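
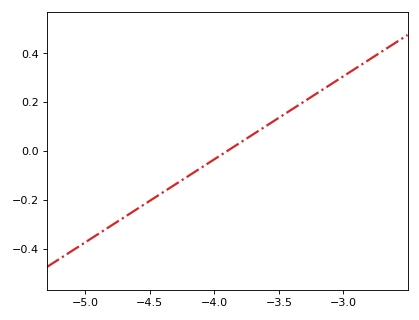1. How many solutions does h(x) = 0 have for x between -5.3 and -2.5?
1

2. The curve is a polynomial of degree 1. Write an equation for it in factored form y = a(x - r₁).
y = 0.34(x + 3.9)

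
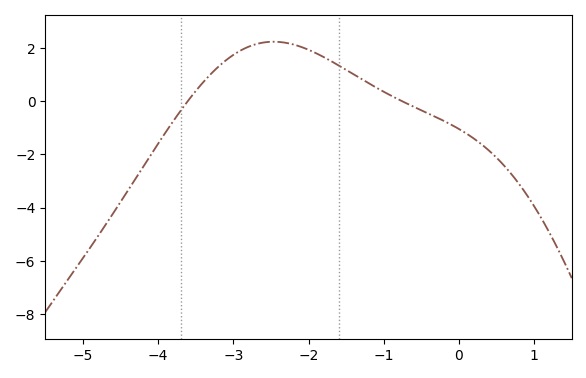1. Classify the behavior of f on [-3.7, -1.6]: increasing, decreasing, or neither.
neither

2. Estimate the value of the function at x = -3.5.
0.4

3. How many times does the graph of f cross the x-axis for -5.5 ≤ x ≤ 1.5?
2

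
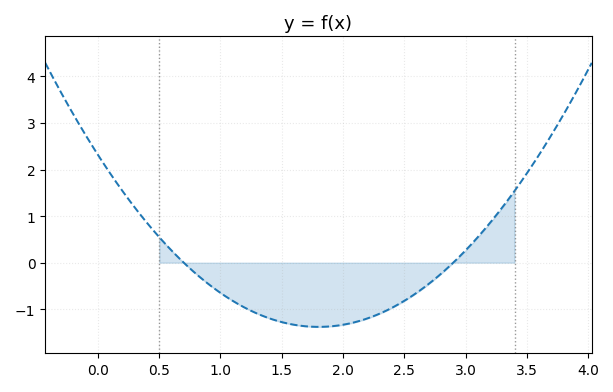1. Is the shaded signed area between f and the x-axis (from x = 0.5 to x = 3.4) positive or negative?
negative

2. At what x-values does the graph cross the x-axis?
0.7, 2.9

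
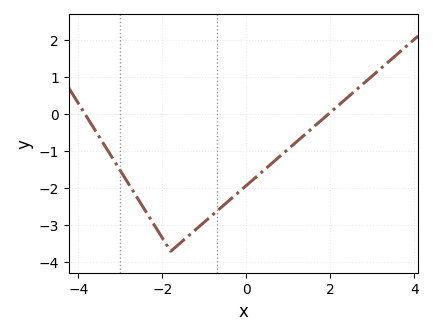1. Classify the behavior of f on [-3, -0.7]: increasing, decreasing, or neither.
neither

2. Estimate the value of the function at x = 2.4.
0.436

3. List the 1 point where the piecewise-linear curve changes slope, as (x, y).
(-1.8, -3.7)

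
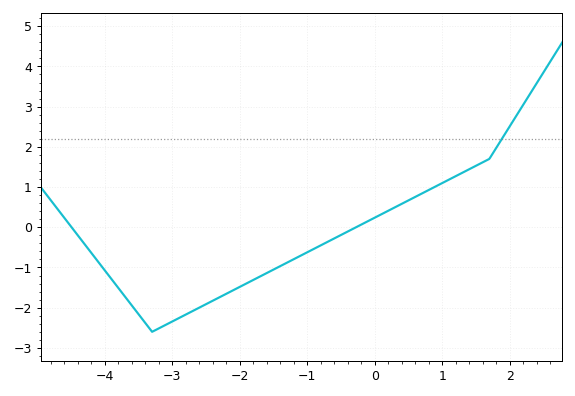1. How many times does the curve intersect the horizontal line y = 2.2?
1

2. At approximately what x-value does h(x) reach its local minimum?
-3.3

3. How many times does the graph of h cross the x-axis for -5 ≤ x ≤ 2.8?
2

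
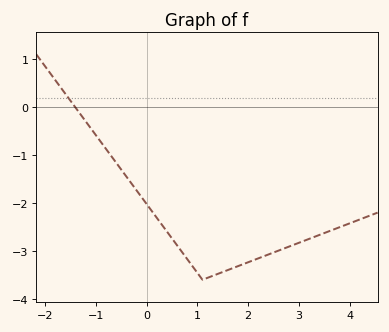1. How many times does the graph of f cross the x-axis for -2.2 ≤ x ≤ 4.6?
1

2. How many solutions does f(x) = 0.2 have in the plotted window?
1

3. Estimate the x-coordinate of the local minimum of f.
1.1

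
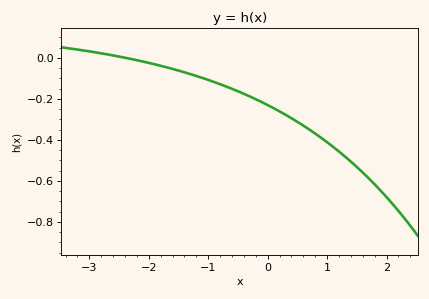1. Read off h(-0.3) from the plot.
-0.188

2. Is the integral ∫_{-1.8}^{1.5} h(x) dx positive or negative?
negative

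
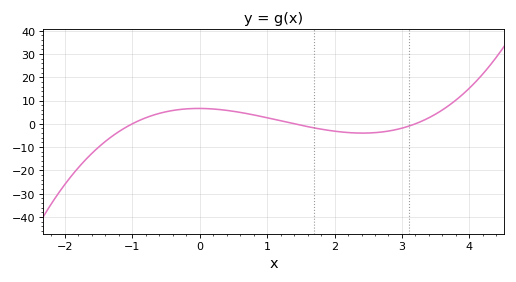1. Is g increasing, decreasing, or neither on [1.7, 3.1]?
neither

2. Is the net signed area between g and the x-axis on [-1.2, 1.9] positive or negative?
positive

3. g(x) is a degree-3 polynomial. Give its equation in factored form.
y = 1.47(x + 1)(x - 1.4)(x - 3.2)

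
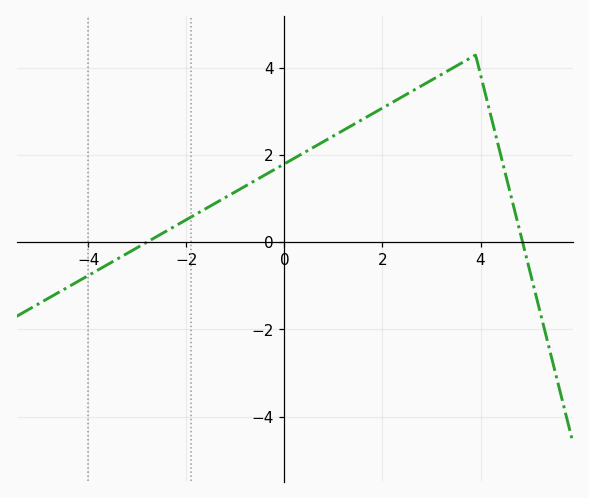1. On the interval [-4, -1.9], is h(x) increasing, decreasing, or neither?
increasing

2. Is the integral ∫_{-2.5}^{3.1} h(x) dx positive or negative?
positive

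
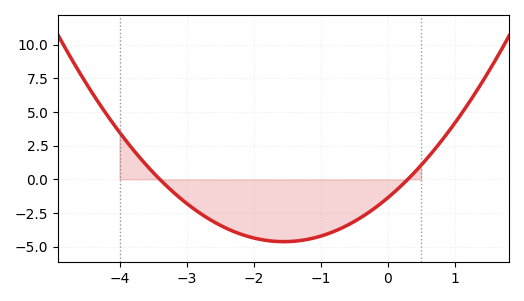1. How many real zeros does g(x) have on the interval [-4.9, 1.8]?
2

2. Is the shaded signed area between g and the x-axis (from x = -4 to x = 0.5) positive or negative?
negative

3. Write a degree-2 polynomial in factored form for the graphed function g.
y = 1.35(x + 3.4)(x - 0.3)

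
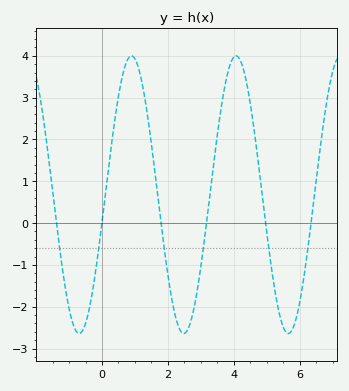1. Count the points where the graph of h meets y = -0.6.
6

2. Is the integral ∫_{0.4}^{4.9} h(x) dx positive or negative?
positive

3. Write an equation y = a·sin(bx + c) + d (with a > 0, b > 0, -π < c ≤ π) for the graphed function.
y = 3.32sin(1.98x - 0.2) + 0.68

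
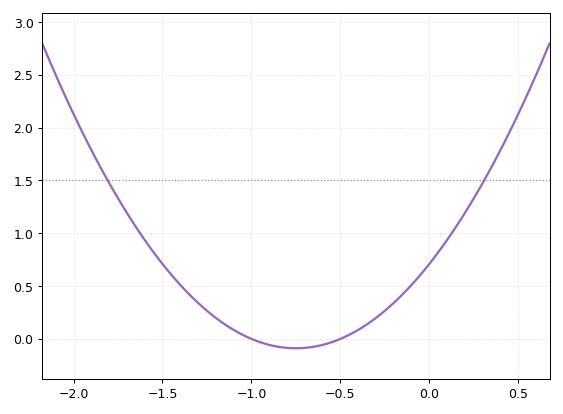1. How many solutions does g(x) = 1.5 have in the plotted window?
2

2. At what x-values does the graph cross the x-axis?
-1, -0.5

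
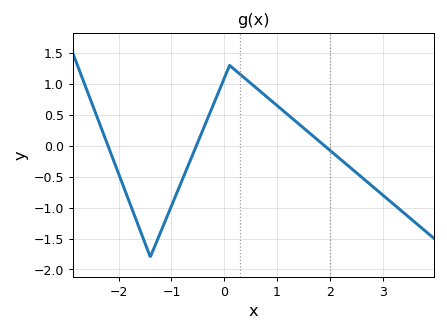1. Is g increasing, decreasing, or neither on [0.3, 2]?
decreasing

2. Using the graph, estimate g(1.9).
0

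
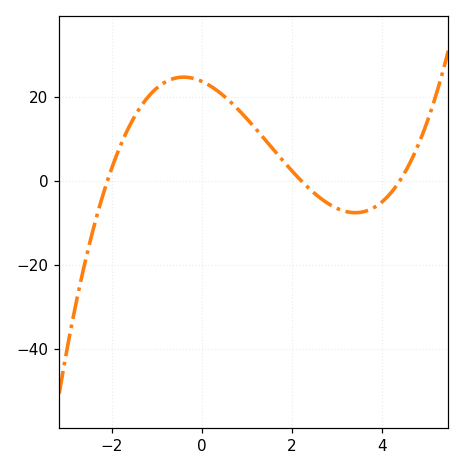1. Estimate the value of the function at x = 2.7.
-4.73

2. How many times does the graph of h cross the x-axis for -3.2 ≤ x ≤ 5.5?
3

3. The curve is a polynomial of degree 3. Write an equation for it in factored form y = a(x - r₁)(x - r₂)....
y = 1.16(x + 2.1)(x - 2.2)(x - 4.4)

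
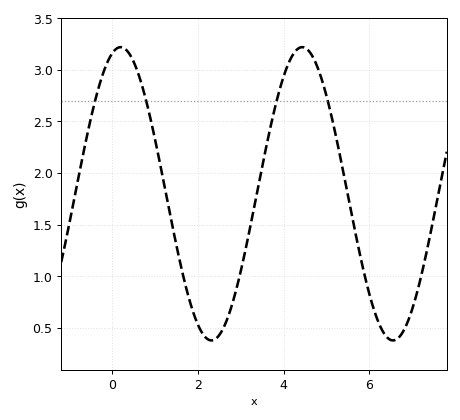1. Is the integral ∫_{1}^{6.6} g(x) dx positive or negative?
positive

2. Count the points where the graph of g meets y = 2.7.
4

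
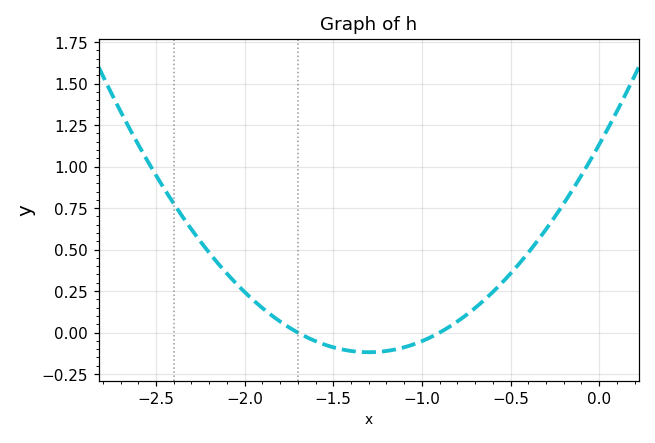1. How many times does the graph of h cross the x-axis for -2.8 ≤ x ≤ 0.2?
2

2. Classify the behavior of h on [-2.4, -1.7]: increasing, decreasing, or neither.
decreasing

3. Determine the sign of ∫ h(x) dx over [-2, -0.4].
positive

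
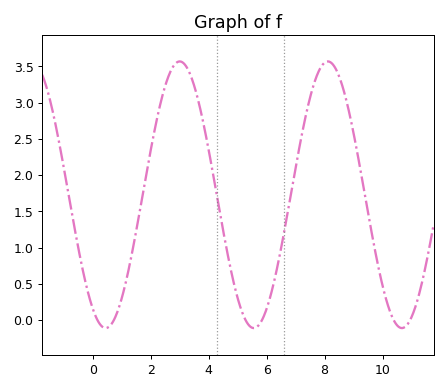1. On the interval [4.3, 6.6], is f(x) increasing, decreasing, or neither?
neither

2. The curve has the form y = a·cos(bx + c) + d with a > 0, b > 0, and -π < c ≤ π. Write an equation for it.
y = 1.84cos(1.2x + 2.6) + 1.73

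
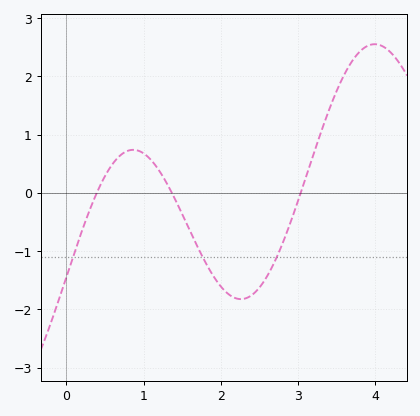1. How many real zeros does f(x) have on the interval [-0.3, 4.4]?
3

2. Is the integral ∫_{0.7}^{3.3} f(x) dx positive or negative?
negative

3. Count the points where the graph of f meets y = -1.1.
3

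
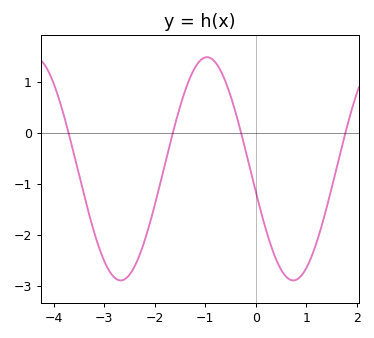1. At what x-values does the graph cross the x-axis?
-3.71, -1.64, -0.291, 1.77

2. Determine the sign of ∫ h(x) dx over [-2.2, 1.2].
negative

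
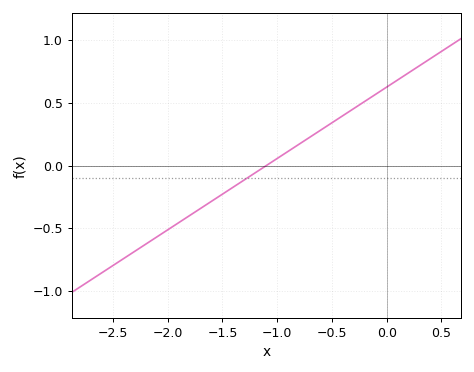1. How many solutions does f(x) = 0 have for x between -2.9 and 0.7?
1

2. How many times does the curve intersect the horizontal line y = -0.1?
1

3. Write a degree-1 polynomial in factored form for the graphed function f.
y = 0.57(x + 1.1)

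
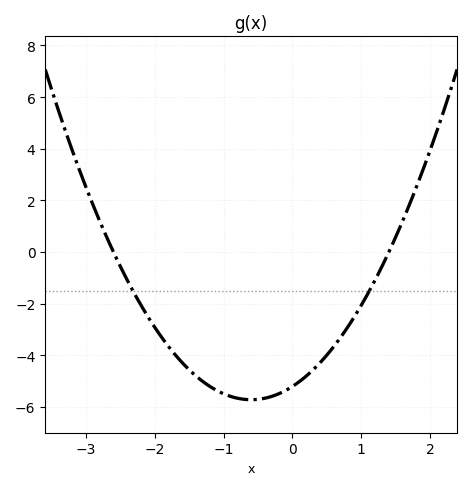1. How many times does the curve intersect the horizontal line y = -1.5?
2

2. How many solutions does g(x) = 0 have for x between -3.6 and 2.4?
2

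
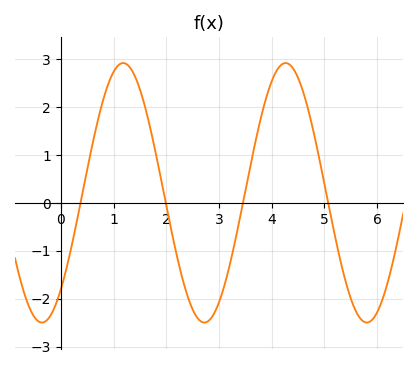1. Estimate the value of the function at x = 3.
-2.1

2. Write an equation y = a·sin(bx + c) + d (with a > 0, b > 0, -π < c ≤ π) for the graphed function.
y = 2.71sin(2x - 0.84) + 0.21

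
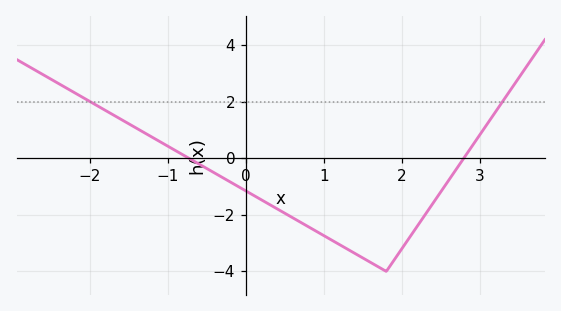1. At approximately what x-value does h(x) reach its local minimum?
1.8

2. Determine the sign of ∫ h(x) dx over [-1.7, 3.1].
negative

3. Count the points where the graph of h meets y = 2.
2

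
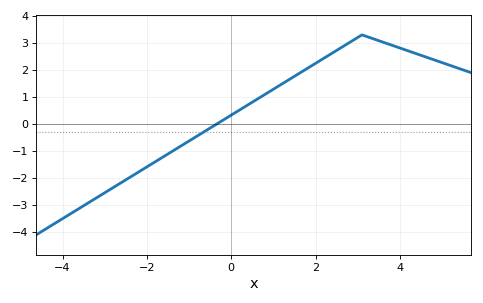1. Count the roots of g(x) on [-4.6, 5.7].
1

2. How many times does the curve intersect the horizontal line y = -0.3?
1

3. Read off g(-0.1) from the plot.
0.2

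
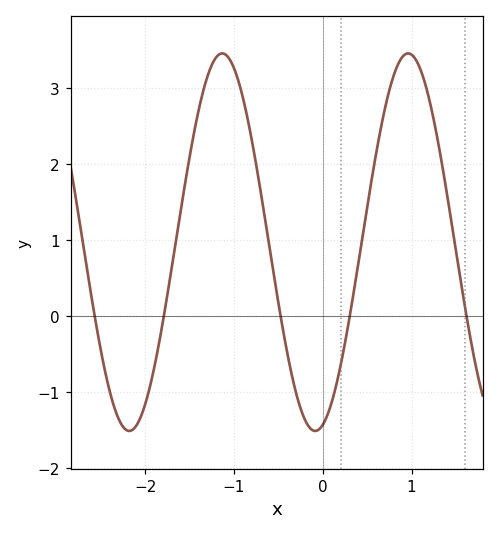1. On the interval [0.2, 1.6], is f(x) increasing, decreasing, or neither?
neither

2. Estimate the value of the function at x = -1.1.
3.44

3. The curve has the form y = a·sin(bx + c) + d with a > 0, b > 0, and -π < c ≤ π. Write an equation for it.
y = 2.48sin(3x - 1.31) + 0.97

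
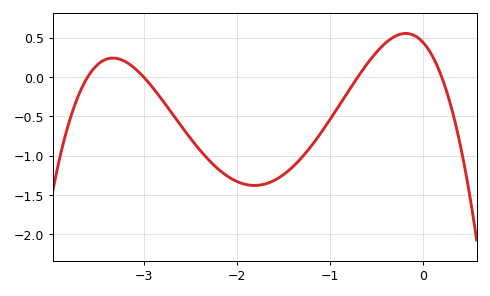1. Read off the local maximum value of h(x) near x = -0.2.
0.55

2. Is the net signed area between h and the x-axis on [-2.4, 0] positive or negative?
negative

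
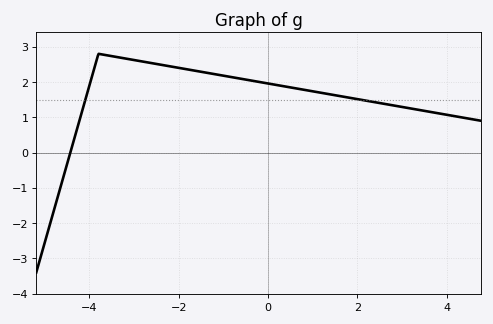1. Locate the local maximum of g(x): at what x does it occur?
-3.8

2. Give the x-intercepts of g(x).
-4.43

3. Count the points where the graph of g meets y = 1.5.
2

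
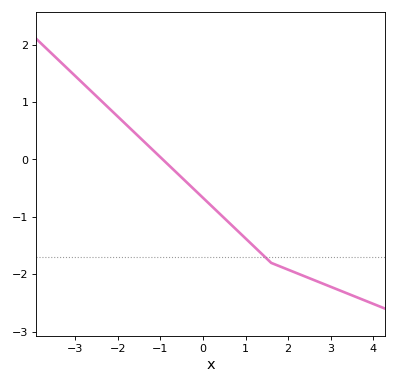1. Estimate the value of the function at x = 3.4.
-2.3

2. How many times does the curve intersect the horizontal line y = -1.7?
1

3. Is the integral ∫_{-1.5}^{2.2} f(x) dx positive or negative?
negative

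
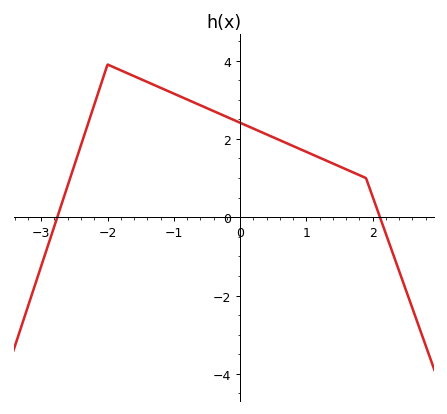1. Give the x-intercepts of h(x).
-2.76, 2.11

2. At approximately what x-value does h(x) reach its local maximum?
-2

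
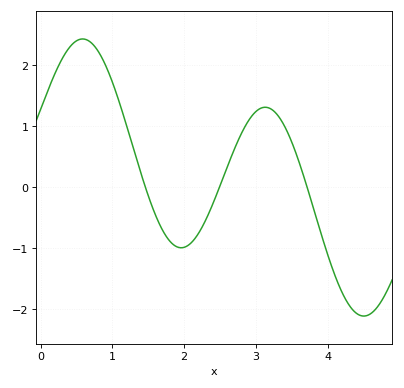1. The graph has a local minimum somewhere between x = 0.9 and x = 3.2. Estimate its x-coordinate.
2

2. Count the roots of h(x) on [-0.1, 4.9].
3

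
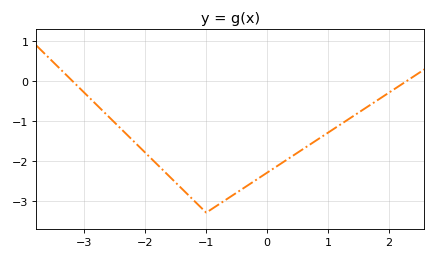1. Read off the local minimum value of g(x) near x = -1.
-3.3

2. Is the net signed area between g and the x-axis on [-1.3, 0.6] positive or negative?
negative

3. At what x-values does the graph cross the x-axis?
-3.19, 2.28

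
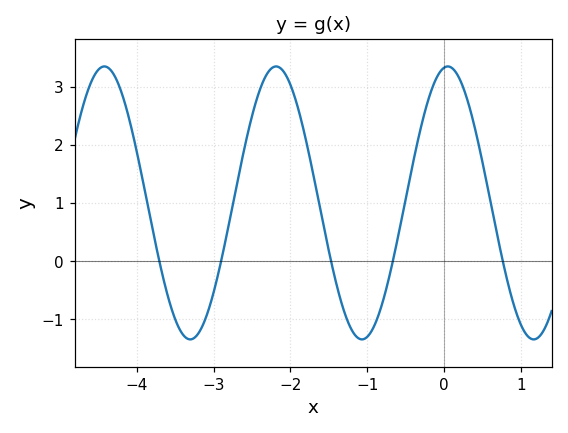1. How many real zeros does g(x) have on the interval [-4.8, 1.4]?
5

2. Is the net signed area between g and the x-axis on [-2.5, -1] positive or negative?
positive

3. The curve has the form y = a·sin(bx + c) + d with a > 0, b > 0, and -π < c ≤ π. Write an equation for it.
y = 2.35sin(2.81x + 1.43) + 1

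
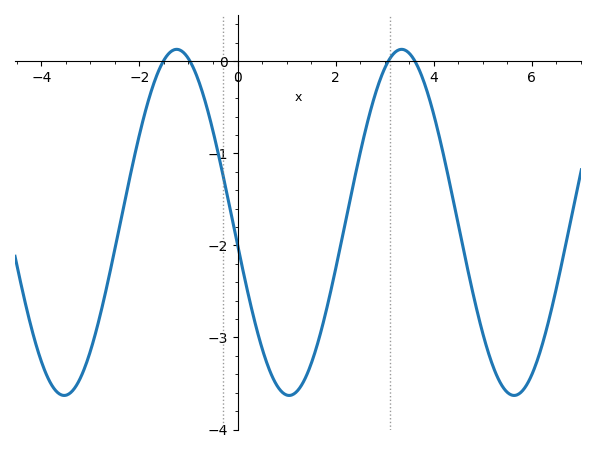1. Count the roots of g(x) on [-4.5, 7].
4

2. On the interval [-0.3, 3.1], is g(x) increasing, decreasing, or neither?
neither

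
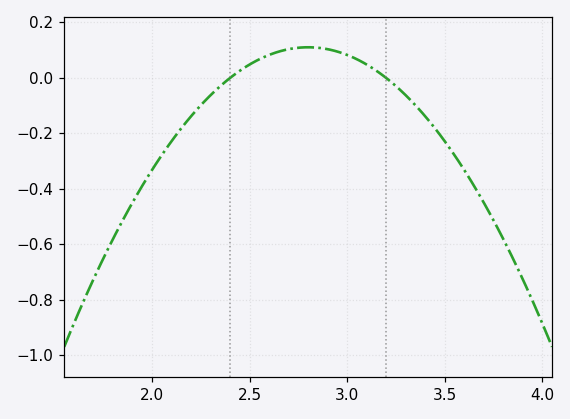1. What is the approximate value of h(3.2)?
0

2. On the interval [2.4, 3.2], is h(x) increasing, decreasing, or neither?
neither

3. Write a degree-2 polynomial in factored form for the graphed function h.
y = -0.69(x - 2.4)(x - 3.2)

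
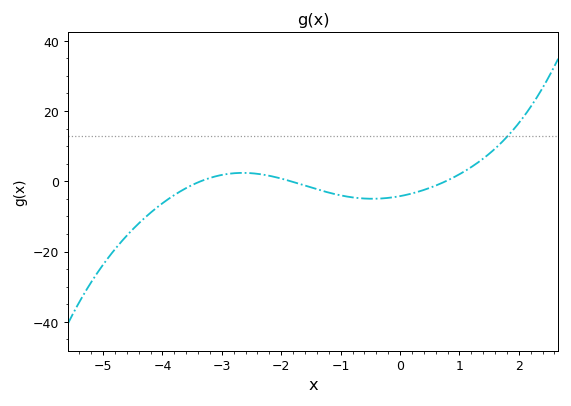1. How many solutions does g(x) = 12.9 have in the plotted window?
1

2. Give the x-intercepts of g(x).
-3.36, -1.84, 0.768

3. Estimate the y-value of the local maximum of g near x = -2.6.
2.39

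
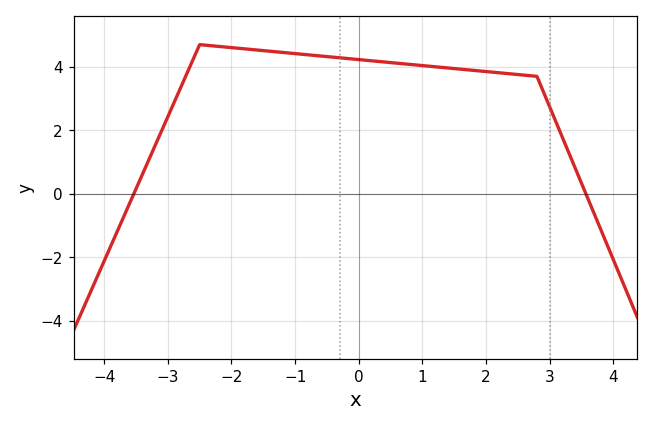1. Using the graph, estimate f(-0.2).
4.27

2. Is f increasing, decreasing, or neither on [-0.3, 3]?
decreasing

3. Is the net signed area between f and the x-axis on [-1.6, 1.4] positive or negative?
positive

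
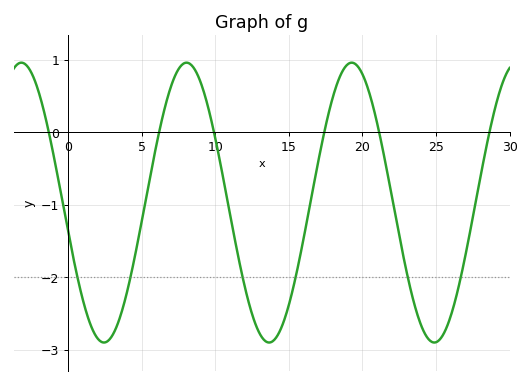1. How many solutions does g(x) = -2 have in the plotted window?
6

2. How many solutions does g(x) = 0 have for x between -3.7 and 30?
6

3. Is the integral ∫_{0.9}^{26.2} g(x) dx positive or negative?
negative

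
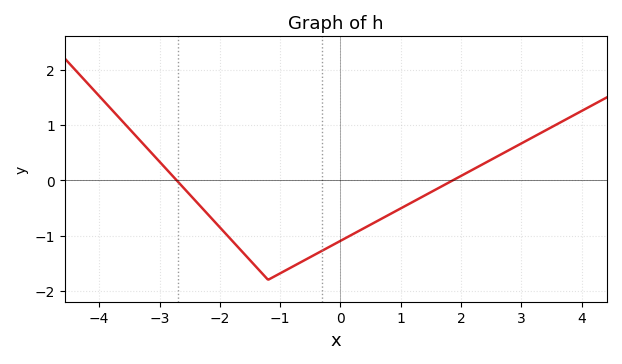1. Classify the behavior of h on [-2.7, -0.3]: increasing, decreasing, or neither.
neither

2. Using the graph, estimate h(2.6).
0.4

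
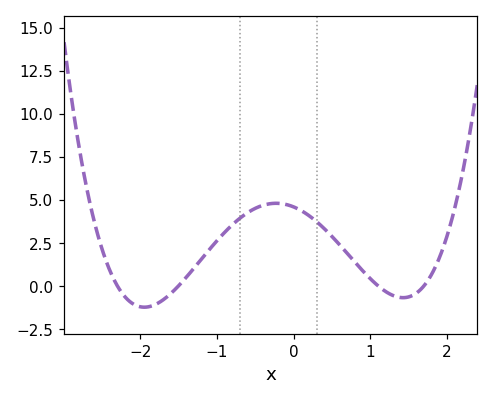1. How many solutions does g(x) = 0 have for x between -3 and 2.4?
4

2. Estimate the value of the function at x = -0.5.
4.5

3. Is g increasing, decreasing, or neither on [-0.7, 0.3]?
neither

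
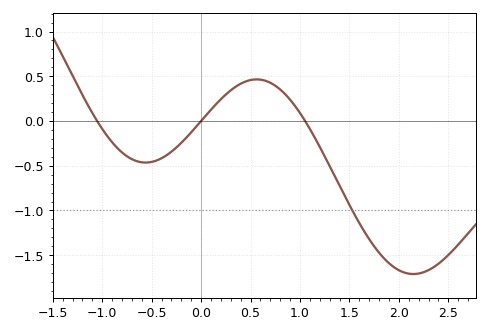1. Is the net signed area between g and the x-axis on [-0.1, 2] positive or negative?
negative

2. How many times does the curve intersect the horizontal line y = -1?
1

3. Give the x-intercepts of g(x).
-1.05, 0, 1.05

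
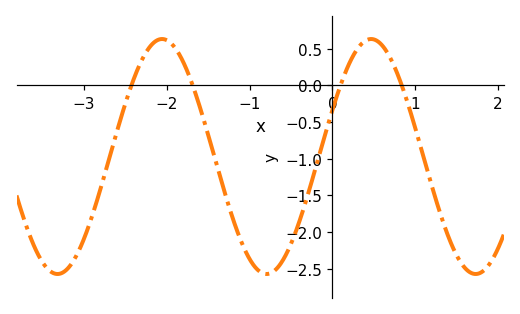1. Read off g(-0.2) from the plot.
-1.11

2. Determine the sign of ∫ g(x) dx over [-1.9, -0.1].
negative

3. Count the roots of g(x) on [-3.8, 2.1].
4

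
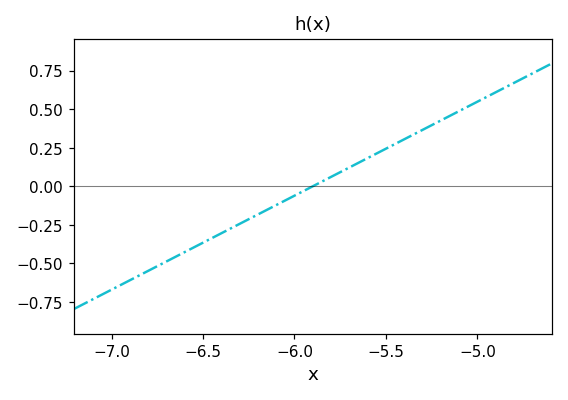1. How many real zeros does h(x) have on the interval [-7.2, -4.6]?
1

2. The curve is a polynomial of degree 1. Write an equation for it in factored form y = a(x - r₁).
y = 0.61(x + 5.9)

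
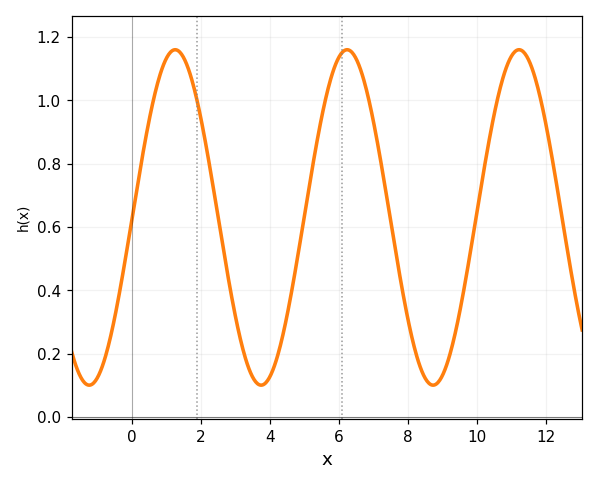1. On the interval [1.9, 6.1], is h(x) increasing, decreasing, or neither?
neither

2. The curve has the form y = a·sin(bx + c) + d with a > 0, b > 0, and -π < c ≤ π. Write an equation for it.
y = 0.53sin(1.26x - 0.01) + 0.63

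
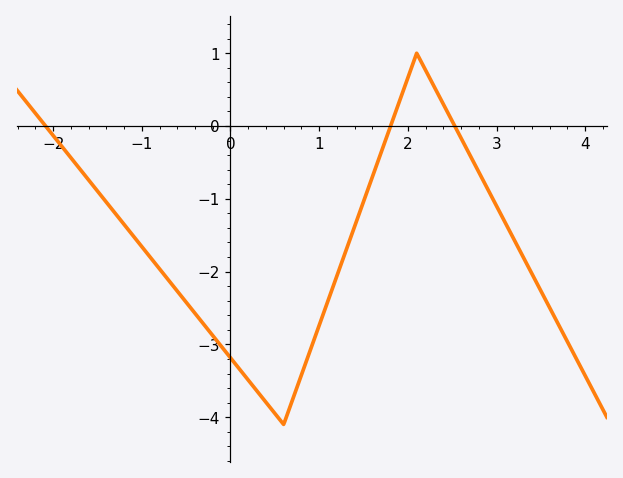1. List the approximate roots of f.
-2.09, 1.81, 2.53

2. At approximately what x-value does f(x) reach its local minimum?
0.6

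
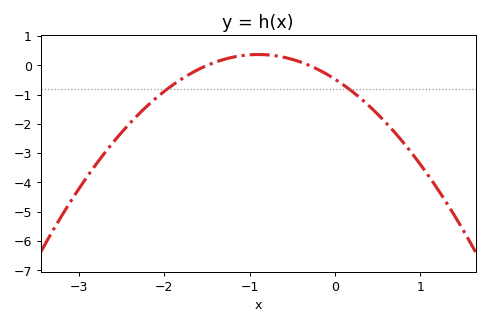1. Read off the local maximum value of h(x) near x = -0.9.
0.374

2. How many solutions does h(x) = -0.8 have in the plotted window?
2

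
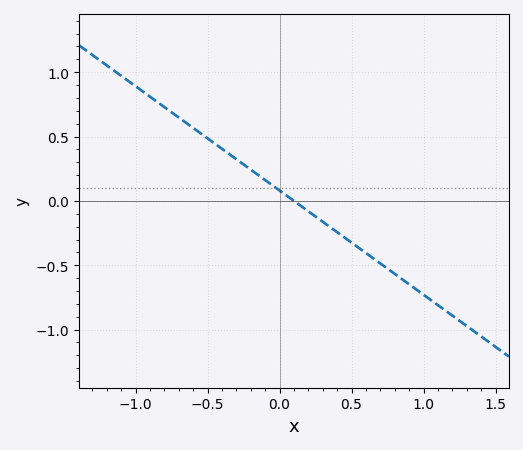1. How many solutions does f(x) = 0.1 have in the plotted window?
1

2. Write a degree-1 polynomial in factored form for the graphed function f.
y = -0.81(x - 0.1)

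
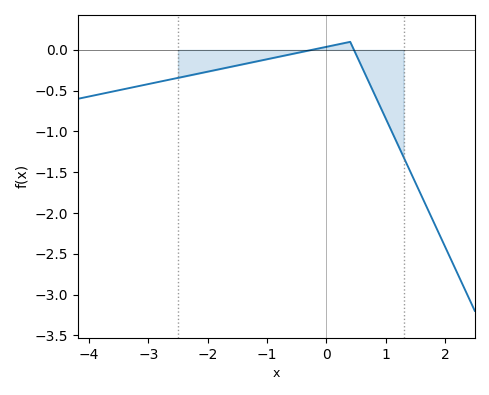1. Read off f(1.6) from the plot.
-1.79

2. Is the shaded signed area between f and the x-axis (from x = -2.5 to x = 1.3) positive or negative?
negative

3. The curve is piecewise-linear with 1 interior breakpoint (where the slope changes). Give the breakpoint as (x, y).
(0.4, 0.1)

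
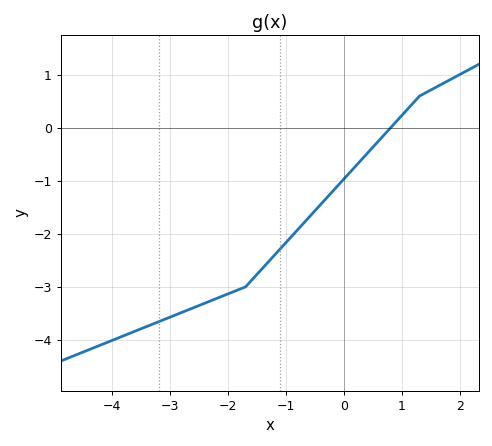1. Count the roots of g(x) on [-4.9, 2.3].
1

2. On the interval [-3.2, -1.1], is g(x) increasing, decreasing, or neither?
increasing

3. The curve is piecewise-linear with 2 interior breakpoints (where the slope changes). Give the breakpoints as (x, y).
(-1.7, -3); (1.3, 0.6)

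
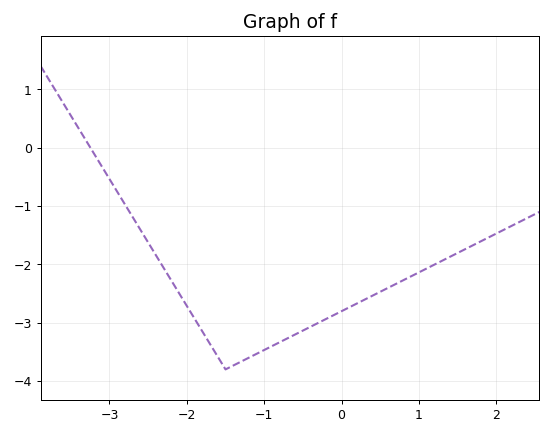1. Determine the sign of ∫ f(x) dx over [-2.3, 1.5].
negative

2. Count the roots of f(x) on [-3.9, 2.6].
1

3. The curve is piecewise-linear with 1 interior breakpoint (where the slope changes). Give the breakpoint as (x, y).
(-1.5, -3.8)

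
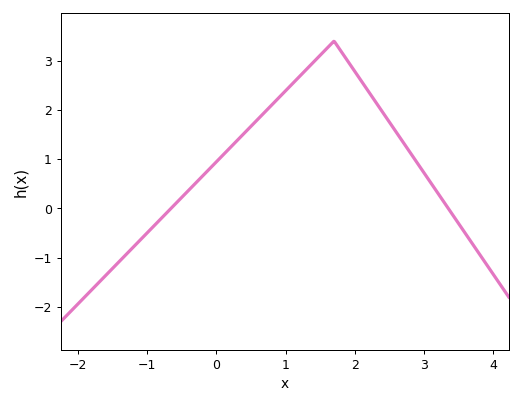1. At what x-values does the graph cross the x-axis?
-0.655, 3.35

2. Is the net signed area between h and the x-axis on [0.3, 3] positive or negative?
positive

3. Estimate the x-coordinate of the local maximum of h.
1.7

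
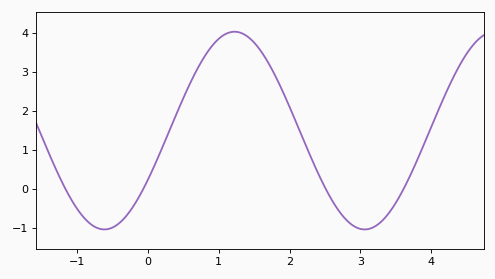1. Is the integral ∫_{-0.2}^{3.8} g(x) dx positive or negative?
positive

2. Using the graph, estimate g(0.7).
3.1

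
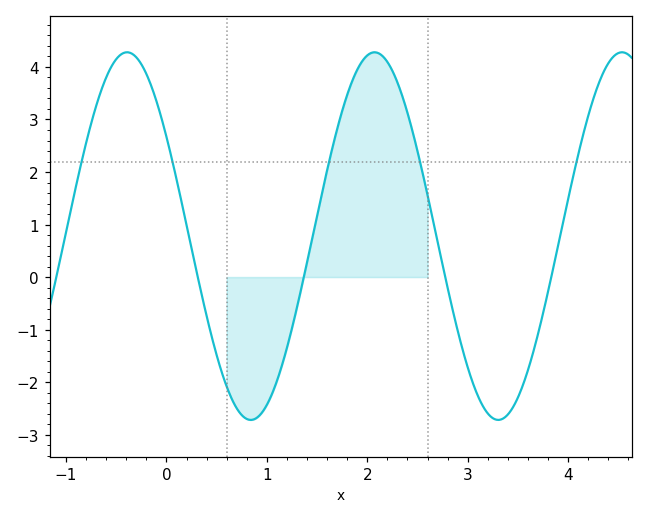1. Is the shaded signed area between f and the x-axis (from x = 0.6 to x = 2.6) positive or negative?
positive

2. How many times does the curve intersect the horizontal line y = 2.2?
5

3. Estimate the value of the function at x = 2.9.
-1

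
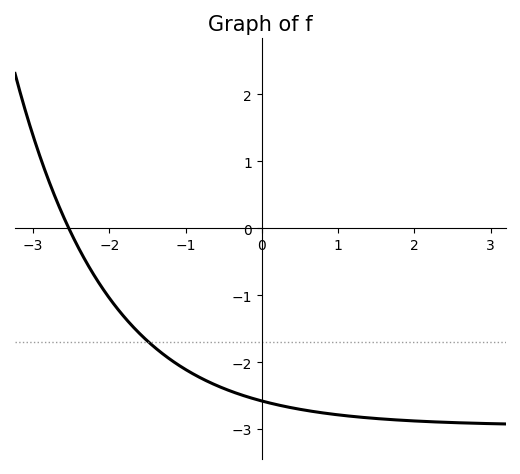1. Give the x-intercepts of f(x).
-2.53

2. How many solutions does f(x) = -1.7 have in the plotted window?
1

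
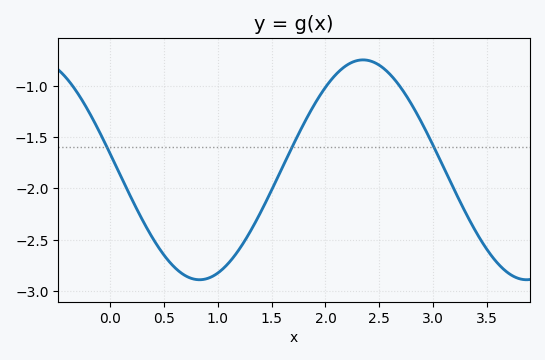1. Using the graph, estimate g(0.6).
-2.77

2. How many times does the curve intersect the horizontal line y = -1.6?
3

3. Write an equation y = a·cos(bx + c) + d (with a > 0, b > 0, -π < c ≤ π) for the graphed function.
y = 1.07cos(2.07x + 1.42) - 1.82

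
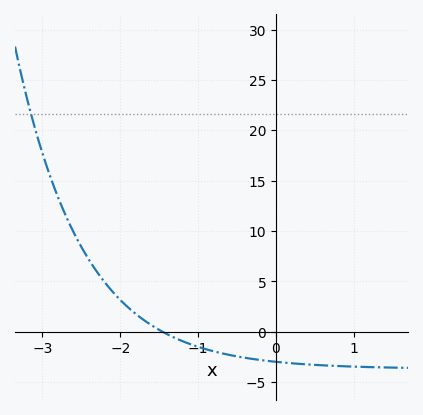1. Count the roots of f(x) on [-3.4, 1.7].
1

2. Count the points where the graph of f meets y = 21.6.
1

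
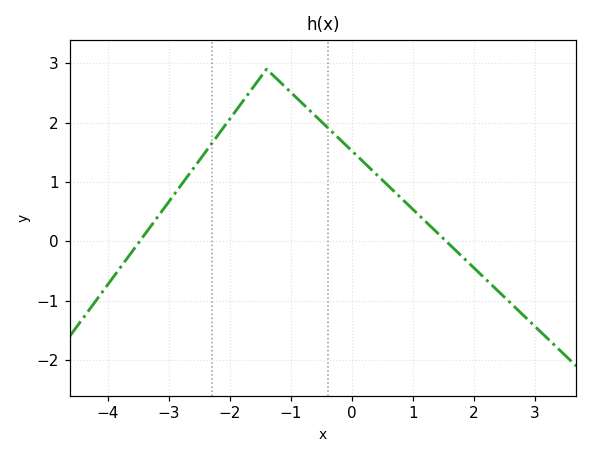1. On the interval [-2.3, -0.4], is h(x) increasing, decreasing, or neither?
neither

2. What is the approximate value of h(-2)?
2.1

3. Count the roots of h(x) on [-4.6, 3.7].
2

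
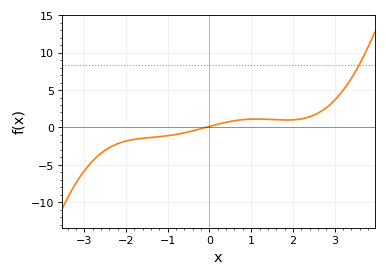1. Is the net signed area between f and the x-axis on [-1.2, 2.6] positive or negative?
positive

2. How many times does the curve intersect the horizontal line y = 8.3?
1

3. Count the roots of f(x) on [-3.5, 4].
1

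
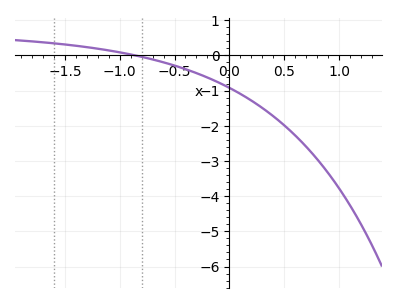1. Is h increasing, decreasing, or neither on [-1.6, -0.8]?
decreasing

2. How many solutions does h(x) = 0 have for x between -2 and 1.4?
1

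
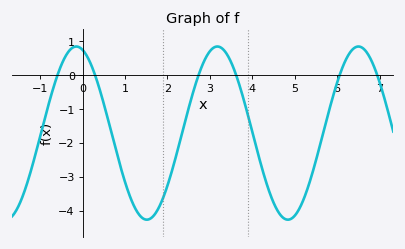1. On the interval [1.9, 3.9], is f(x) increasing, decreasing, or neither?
neither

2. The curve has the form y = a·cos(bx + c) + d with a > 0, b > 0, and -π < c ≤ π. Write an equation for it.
y = 2.56cos(1.9x + 0.28) - 1.71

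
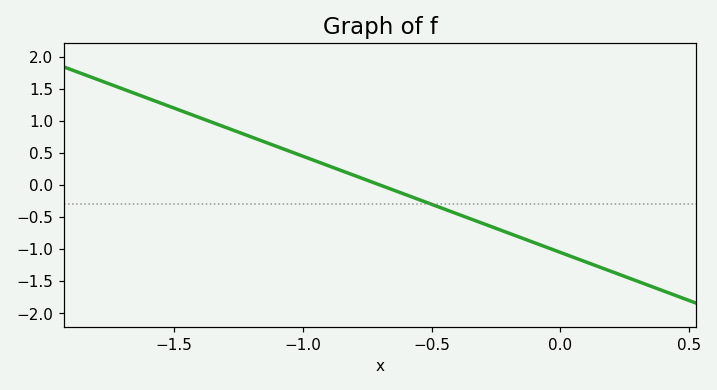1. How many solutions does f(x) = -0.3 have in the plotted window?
1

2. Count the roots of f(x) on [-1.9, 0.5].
1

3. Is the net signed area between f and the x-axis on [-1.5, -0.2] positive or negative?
positive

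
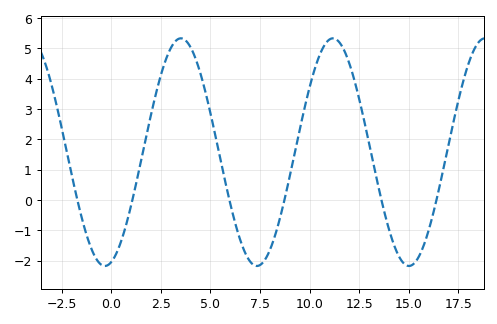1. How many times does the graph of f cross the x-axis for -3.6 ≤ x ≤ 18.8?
6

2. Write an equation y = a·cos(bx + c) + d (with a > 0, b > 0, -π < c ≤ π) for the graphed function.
y = 3.75cos(0.82x - 2.9) + 1.58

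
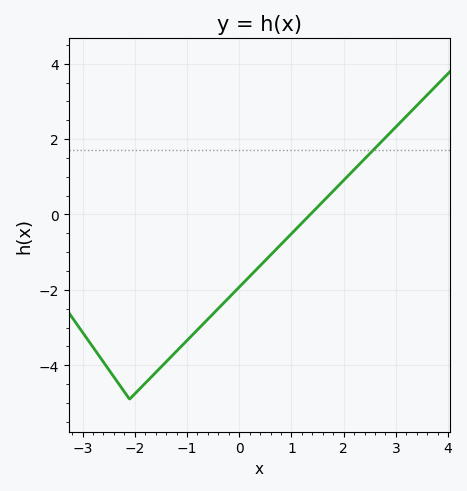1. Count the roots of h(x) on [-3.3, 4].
1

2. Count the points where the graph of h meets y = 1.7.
1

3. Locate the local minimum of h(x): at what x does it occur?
-2.1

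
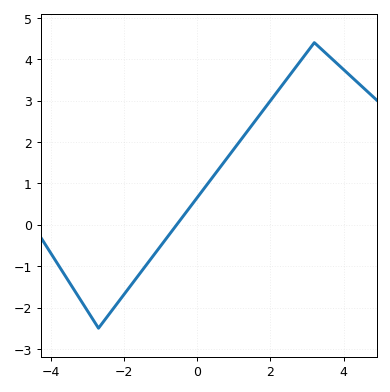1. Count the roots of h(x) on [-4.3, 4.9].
1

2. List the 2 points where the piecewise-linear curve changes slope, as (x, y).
(-2.7, -2.5); (3.2, 4.4)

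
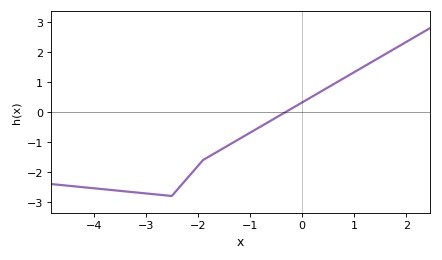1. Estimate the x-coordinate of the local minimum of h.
-2.5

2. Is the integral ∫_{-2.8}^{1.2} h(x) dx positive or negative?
negative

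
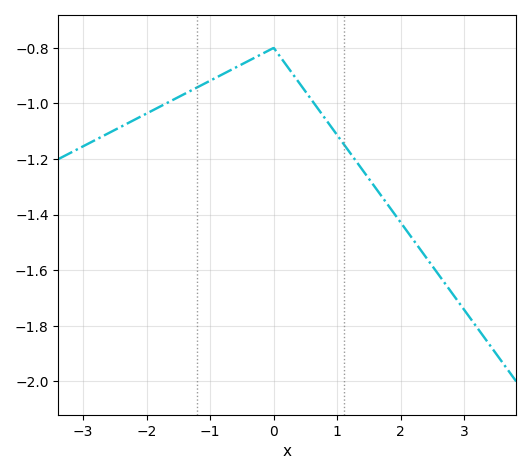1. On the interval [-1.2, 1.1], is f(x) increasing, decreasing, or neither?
neither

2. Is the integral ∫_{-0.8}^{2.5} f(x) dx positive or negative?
negative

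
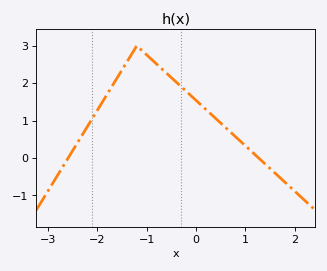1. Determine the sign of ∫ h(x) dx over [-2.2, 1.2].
positive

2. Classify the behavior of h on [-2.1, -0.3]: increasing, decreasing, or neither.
neither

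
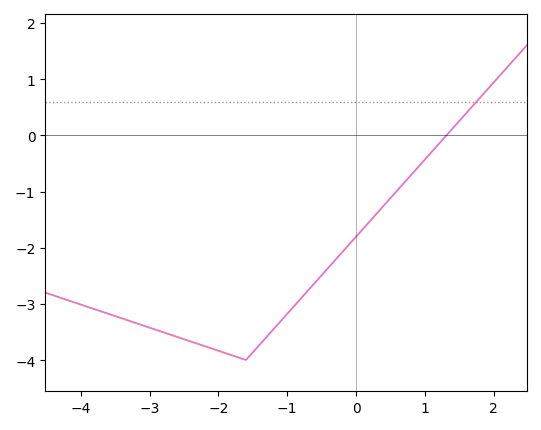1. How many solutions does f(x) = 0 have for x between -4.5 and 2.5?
1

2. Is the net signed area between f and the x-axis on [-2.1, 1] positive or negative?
negative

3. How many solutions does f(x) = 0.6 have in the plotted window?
1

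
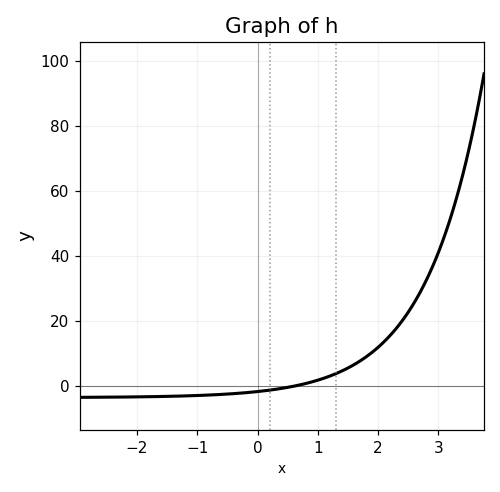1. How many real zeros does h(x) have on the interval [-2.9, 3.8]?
1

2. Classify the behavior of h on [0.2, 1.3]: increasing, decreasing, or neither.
increasing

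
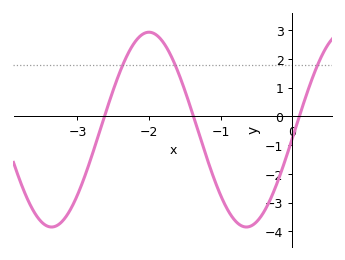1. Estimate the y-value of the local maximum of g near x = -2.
2.93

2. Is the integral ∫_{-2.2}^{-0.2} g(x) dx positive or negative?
negative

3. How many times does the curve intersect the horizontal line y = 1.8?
3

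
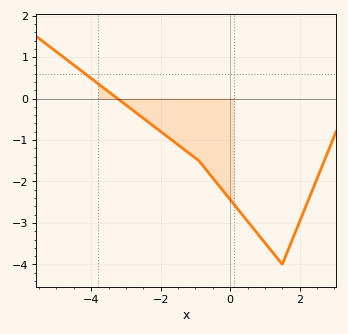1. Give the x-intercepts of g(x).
-3.24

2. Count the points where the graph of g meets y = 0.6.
1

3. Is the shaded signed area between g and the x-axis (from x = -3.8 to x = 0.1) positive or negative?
negative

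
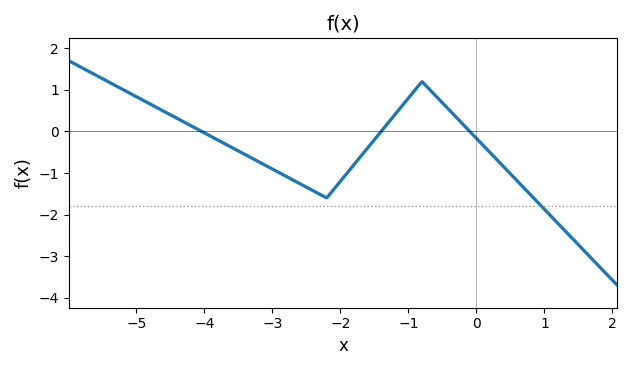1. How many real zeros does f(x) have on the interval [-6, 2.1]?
3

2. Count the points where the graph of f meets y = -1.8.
1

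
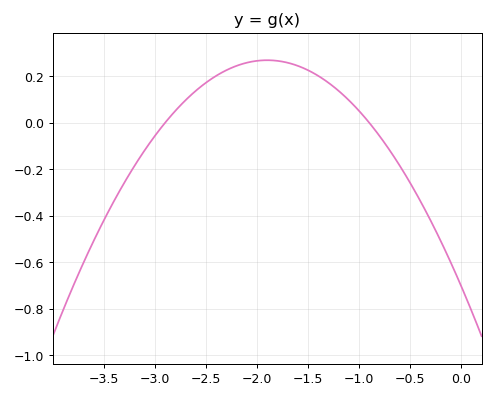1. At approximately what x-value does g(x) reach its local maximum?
-1.9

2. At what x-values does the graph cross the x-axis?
-2.9, -0.9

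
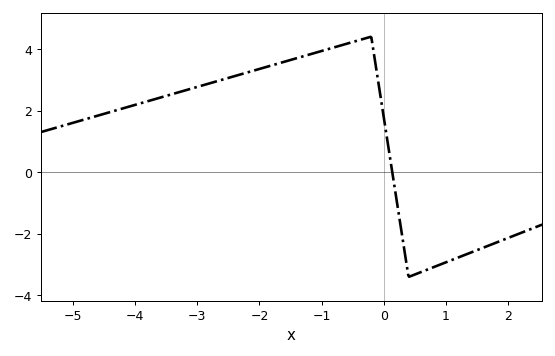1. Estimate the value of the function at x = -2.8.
2.8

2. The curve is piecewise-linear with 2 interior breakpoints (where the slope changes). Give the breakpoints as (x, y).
(-0.2, 4.4); (0.4, -3.4)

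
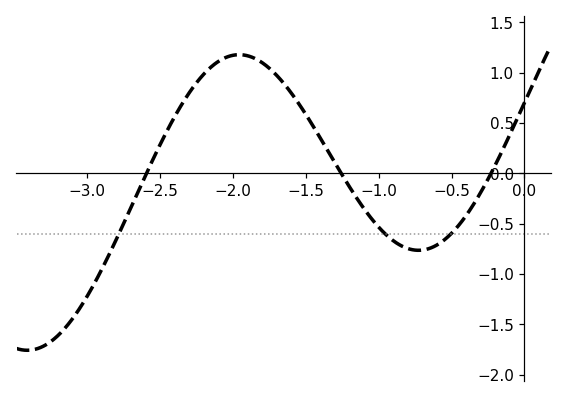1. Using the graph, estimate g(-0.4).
-0.419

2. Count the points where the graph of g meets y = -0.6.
3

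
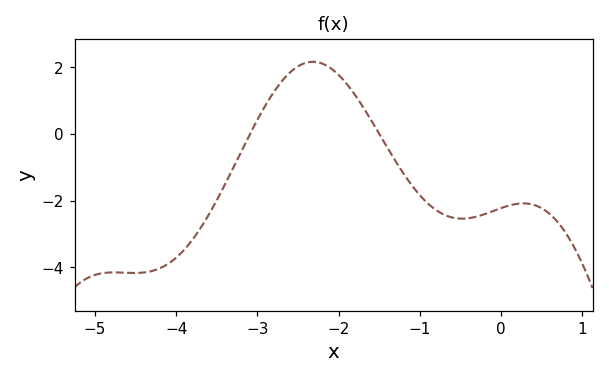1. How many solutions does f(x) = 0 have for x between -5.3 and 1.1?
2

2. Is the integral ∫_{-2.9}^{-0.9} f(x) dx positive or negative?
positive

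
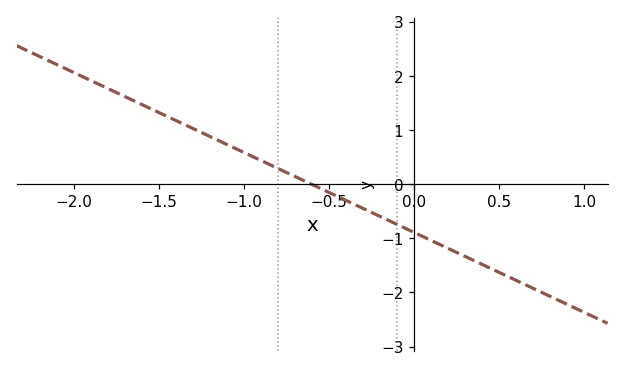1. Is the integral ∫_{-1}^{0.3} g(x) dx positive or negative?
negative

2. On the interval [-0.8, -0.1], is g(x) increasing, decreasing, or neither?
decreasing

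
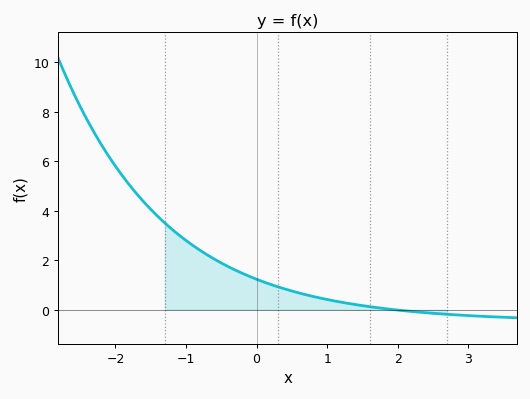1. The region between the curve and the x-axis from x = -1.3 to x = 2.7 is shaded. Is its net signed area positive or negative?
positive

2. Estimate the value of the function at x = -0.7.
2.2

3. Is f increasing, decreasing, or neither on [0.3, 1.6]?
decreasing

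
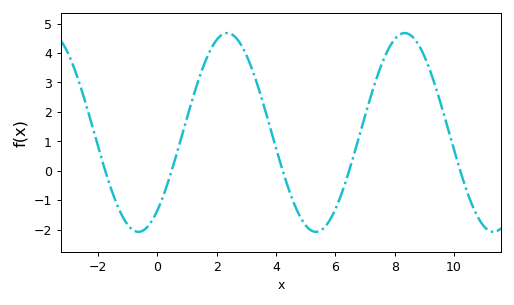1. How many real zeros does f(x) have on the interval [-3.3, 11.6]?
5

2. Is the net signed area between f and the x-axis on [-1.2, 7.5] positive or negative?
positive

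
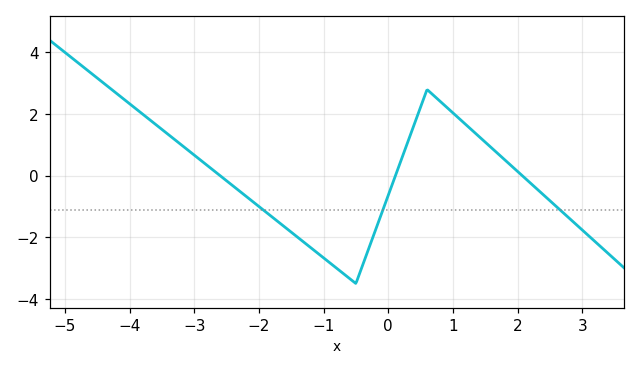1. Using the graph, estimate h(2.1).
-0.051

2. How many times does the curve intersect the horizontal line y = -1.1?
3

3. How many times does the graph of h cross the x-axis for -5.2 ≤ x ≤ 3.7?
3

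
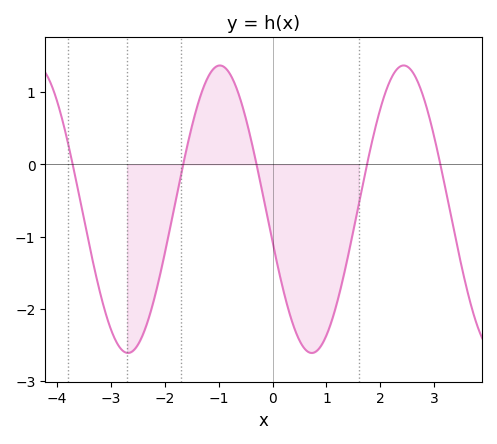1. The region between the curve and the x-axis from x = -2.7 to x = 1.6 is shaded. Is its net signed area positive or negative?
negative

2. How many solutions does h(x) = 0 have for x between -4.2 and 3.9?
5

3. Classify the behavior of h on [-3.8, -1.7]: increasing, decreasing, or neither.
neither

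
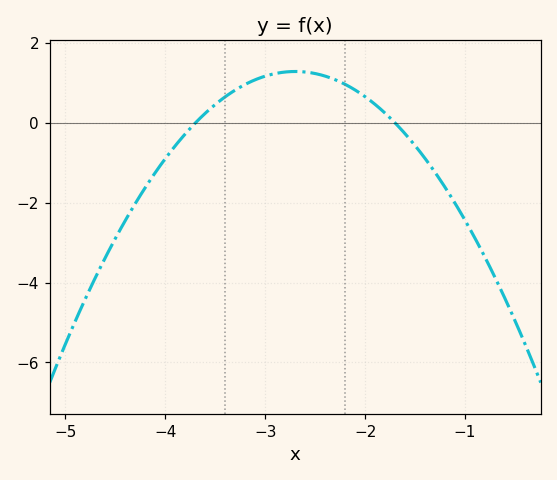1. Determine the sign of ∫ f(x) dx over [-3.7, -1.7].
positive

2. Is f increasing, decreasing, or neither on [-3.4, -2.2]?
neither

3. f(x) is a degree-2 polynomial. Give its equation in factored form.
y = -1.29(x + 3.7)(x + 1.7)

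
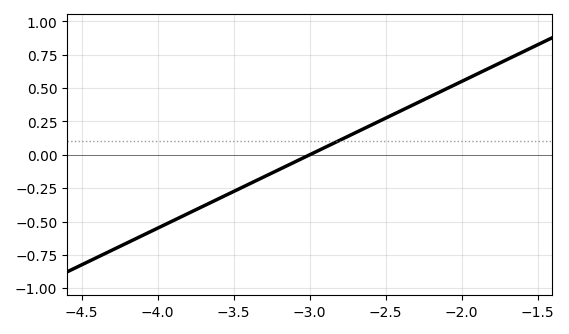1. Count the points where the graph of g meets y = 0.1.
1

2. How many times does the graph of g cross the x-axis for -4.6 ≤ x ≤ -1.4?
1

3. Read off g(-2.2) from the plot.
0.45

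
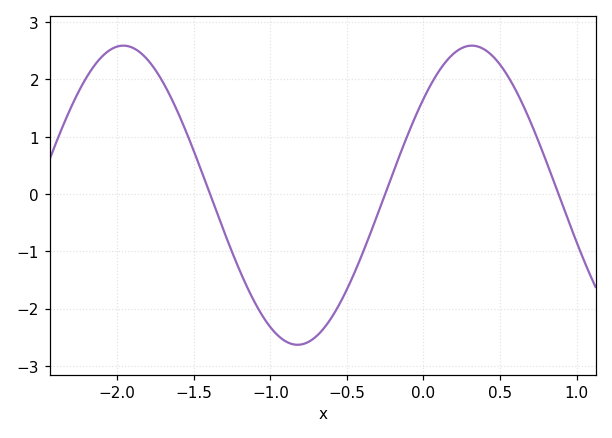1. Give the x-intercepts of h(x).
-1.39, -0.251, 0.882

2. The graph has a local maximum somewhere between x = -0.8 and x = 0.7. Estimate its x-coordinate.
0.316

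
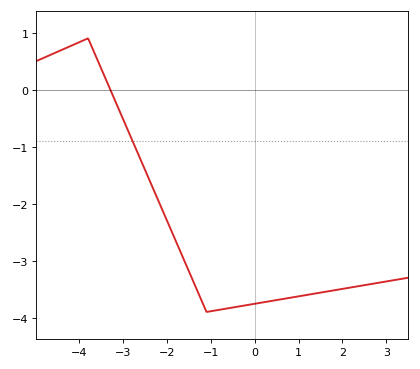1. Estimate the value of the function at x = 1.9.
-3.51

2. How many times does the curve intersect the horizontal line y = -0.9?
1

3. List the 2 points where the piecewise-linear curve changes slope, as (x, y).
(-3.8, 0.9); (-1.1, -3.9)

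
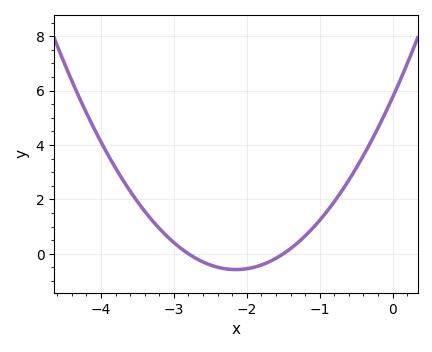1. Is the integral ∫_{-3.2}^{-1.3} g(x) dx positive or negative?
negative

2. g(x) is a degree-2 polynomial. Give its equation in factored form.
y = 1.37(x + 2.8)(x + 1.5)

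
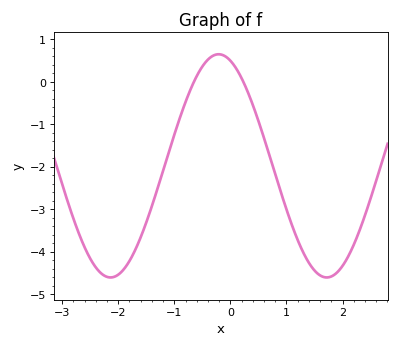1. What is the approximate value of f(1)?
-3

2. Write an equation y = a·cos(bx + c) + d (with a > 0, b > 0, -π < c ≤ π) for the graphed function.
y = 2.63cos(1.6x + 0.34) - 1.98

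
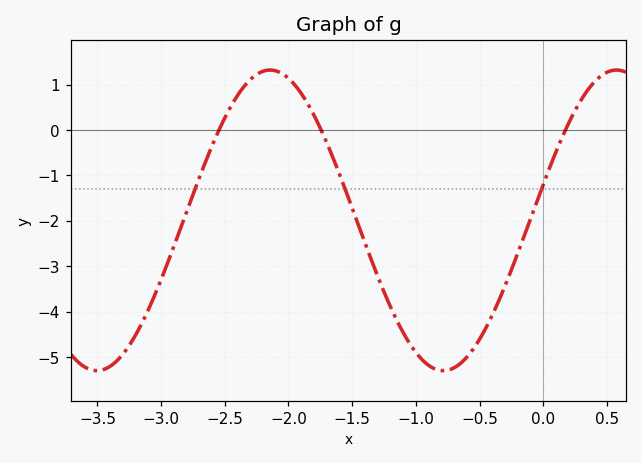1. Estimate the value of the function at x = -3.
-3.3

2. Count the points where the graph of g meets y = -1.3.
3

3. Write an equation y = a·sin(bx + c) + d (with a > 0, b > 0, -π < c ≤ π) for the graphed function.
y = 3.31sin(2.3x + 0.24) - 1.99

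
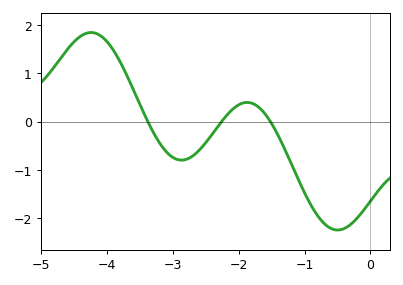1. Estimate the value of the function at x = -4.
1.65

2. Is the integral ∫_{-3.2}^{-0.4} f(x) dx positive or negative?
negative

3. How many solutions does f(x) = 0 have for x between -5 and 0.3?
3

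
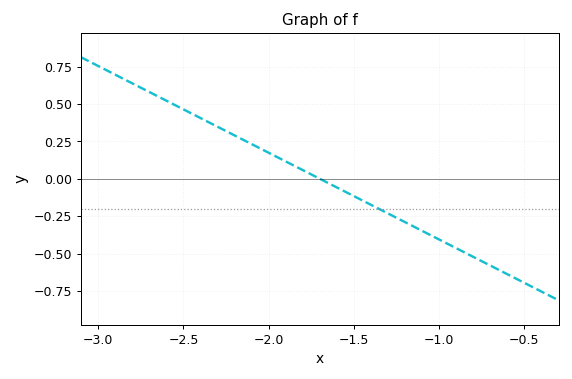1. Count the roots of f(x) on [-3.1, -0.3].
1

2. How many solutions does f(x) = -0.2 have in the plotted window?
1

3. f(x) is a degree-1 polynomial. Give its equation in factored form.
y = -0.58(x + 1.7)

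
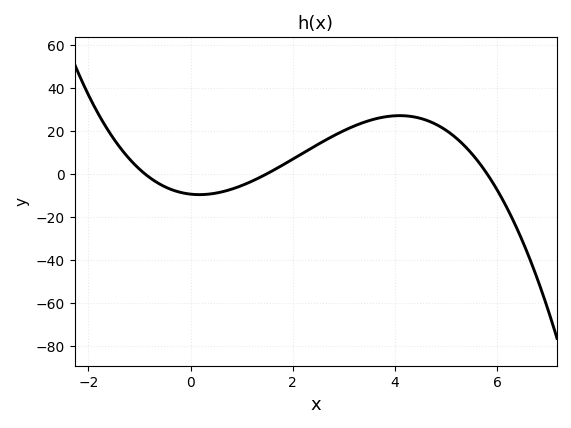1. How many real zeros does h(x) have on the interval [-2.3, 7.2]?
3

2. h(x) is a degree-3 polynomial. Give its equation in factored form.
y = -1.22(x + 0.9)(x - 1.5)(x - 5.8)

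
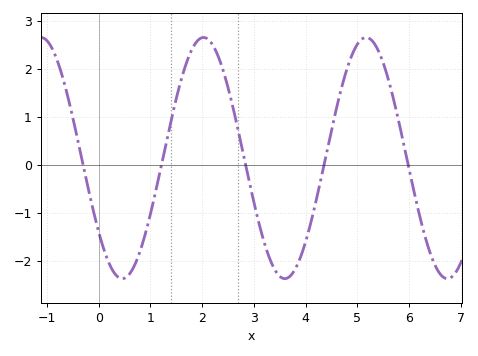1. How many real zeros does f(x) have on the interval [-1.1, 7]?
5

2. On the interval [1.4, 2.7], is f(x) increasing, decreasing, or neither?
neither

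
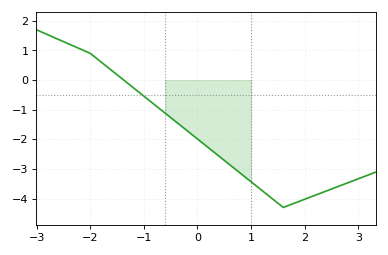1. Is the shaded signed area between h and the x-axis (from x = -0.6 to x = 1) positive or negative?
negative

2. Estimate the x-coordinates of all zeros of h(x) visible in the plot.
-1.38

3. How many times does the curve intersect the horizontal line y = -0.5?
1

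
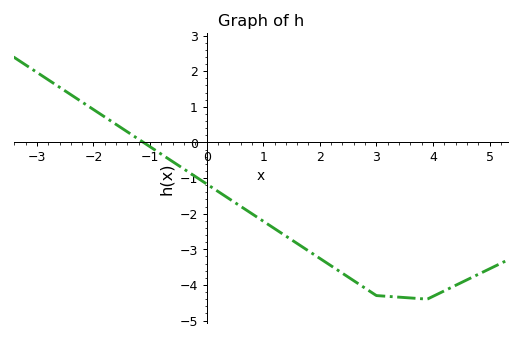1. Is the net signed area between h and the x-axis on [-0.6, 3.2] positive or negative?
negative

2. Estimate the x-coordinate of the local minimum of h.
3.9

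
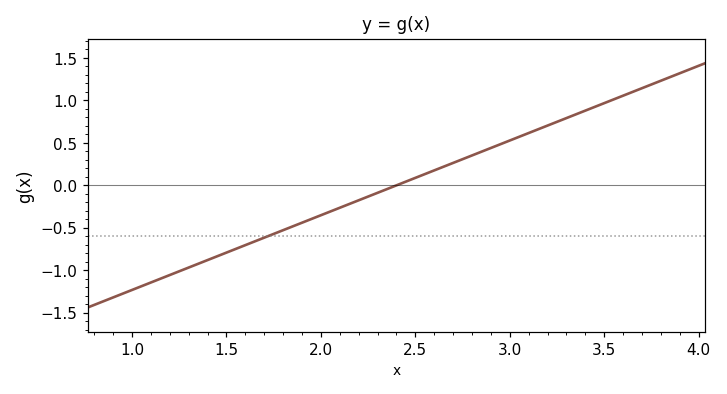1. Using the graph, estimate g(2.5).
0.088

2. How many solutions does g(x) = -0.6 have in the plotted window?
1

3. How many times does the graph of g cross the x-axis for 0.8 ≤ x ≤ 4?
1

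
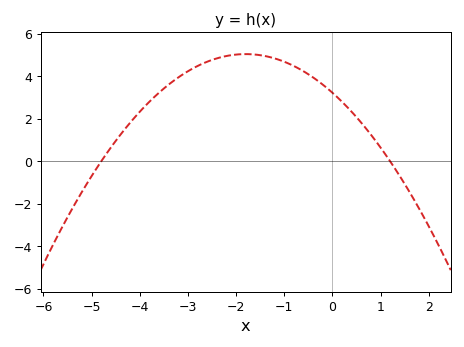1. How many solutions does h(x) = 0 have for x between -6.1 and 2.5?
2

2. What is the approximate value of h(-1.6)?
5.02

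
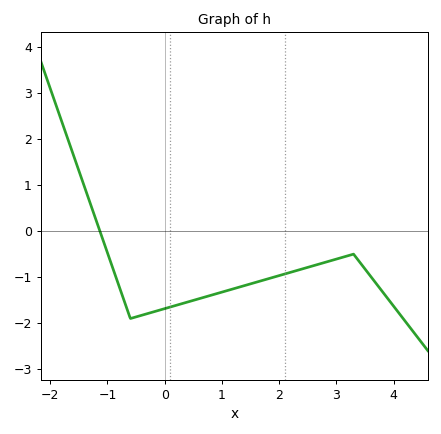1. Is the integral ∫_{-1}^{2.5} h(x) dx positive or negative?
negative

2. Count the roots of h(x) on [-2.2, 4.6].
1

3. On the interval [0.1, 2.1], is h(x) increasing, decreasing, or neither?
increasing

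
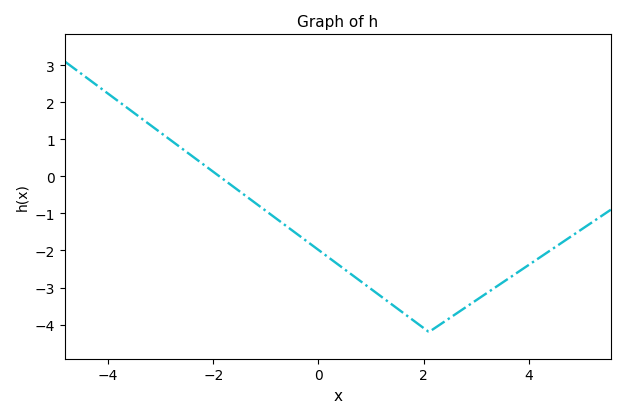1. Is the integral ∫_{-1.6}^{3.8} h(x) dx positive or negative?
negative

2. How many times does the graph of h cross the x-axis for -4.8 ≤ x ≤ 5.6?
1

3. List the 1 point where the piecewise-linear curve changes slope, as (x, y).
(2.1, -4.2)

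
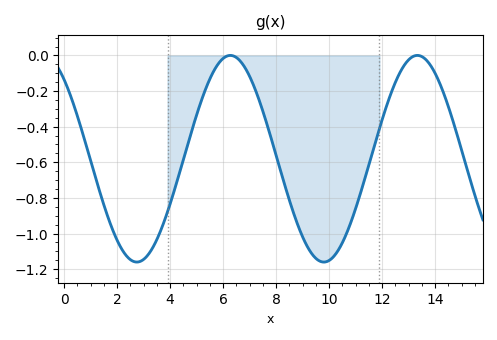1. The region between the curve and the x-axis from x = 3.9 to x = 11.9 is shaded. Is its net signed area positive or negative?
negative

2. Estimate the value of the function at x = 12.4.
-0.18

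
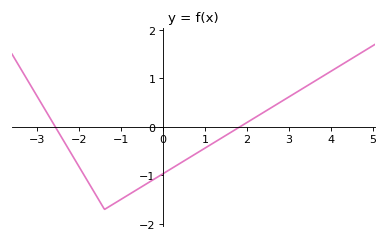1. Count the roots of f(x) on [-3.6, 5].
2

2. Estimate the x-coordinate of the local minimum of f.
-1.4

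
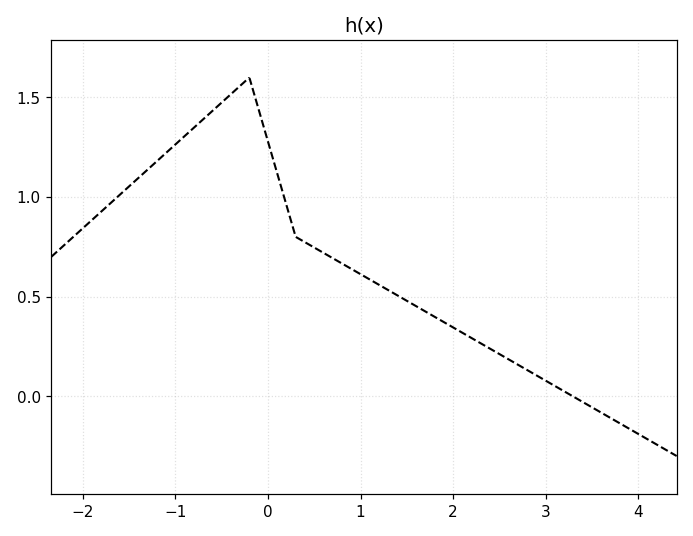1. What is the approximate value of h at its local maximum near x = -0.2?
1.6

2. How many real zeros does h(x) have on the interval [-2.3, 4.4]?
1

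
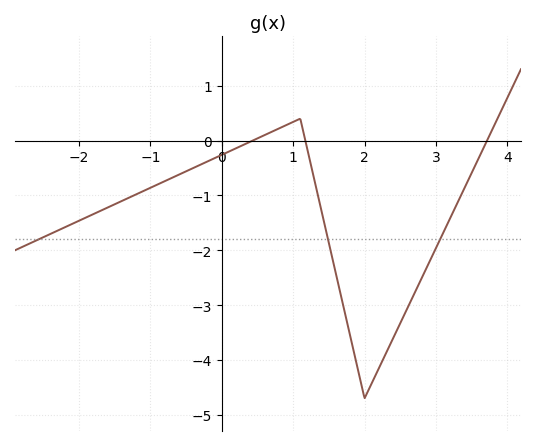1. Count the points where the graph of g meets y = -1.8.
3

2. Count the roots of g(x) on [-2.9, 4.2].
3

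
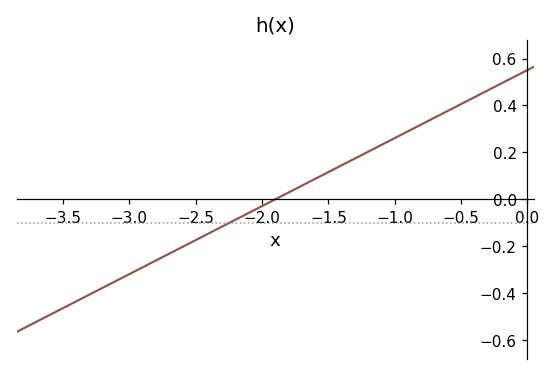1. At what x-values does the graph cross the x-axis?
-1.9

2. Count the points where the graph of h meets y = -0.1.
1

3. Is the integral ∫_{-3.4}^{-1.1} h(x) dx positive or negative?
negative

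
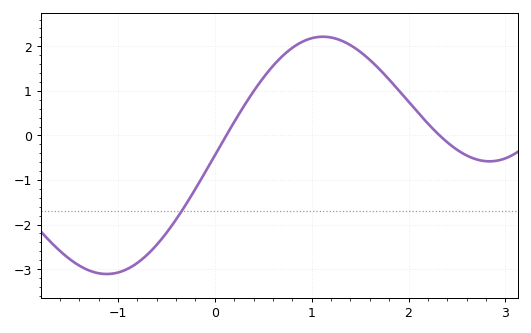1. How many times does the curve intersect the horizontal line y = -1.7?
1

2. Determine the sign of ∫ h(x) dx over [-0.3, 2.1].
positive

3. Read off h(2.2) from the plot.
0.3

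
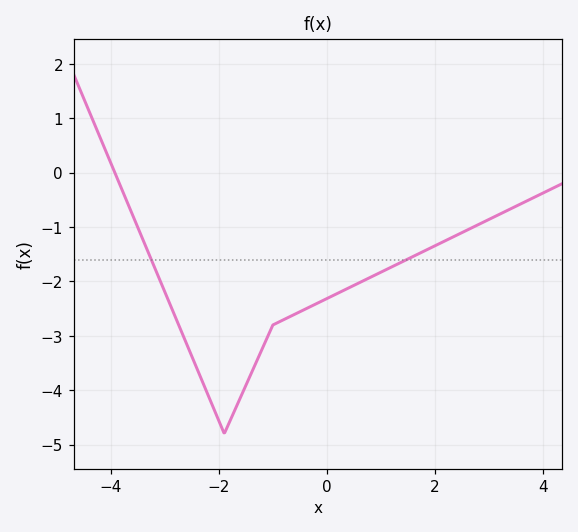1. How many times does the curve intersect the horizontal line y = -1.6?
2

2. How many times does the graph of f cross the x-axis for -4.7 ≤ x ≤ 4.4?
1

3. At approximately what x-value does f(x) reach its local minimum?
-1.8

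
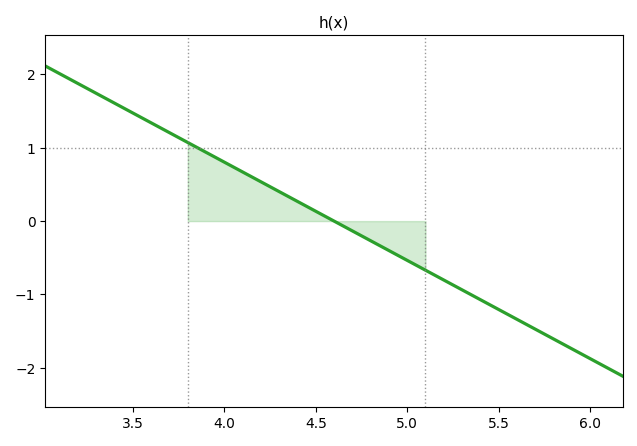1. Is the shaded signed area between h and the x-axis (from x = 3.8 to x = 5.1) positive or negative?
positive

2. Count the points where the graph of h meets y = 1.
1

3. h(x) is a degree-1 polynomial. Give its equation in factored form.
y = -1.34(x - 4.6)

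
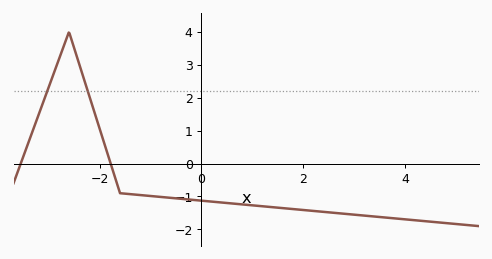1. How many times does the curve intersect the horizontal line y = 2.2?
2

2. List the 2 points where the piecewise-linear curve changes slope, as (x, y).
(-2.6, 4); (-1.6, -0.9)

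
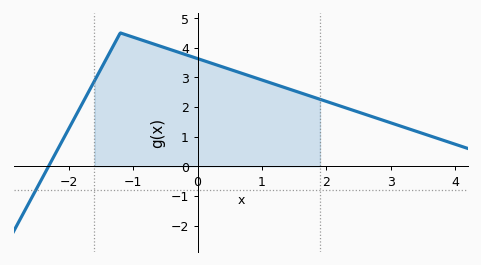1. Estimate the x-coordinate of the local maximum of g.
-1.2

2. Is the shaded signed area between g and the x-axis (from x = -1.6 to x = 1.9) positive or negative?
positive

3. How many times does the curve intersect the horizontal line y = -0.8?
1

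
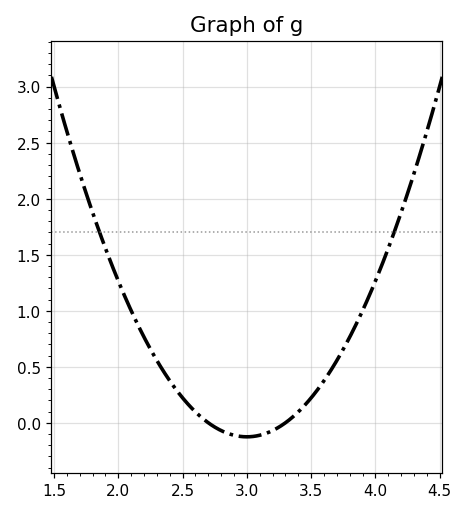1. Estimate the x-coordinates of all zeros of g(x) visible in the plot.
2.7, 3.3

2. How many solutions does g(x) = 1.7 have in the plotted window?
2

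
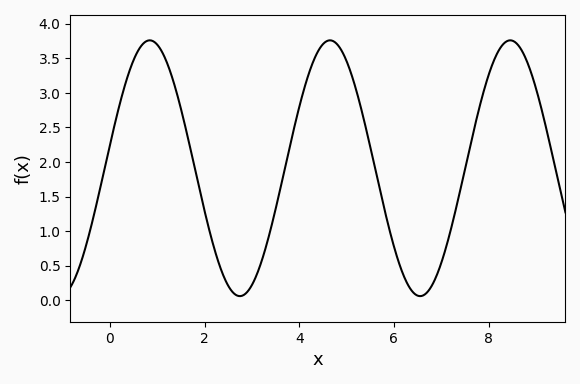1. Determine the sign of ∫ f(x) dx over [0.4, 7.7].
positive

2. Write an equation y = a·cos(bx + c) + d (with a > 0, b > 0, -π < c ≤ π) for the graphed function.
y = 1.85cos(1.65x - 1.39) + 1.91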